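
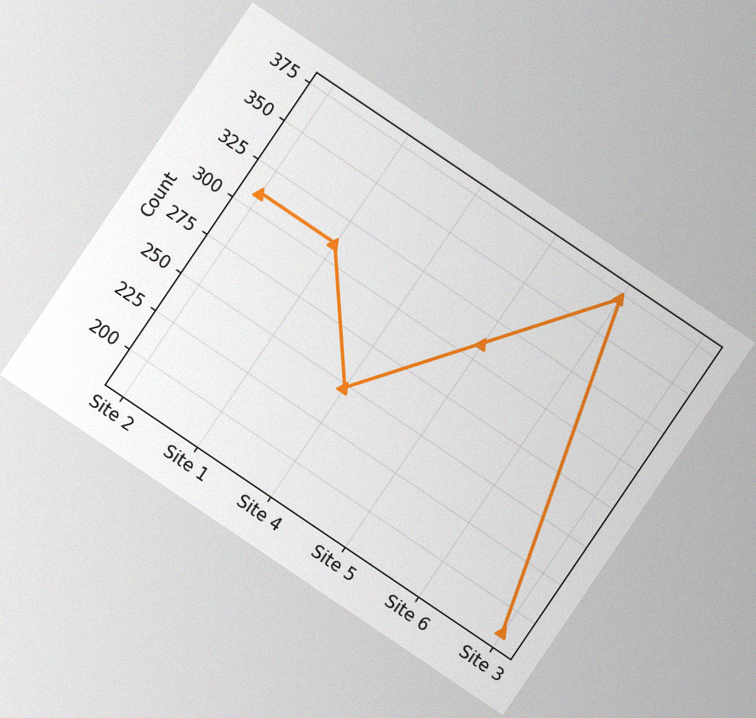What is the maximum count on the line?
The chart is tilted about 34° clockwise, with some photo noise. The highest point is at Site 6, and reading across to the y-axis gives 372.

372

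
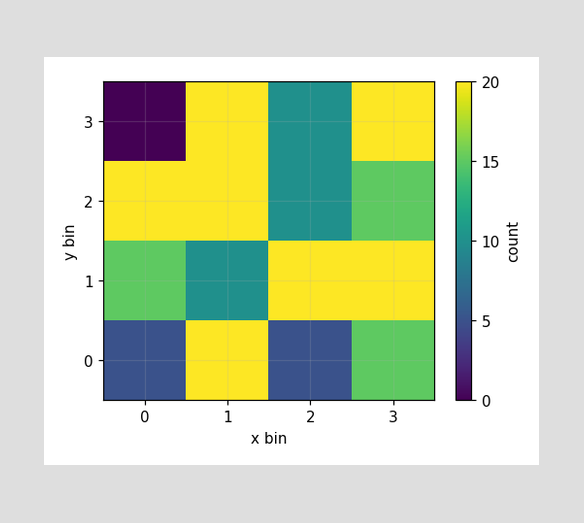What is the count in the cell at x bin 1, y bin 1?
Matching the cell (1, 1) against the colorbar gives 10.

10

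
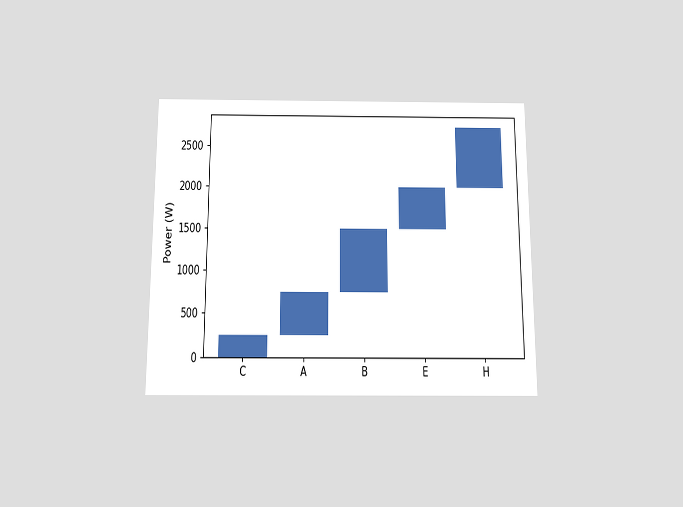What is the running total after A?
750W

The chart is viewed slightly from below. After A the running total reaches 750W.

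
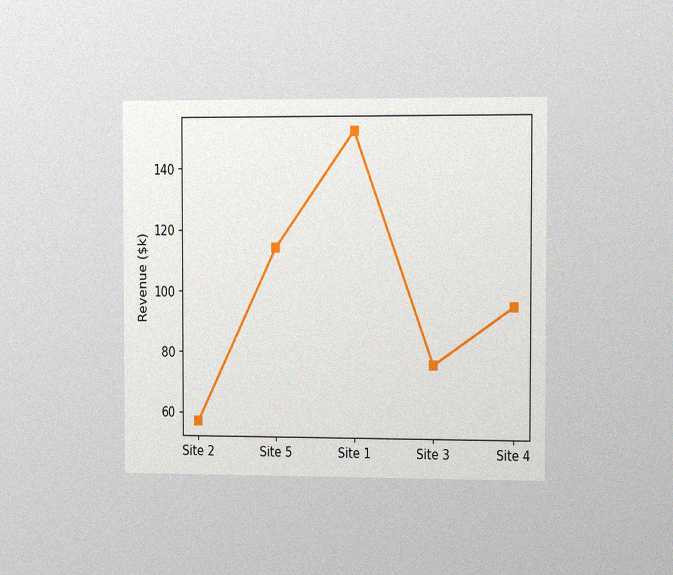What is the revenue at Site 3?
$76k

The chart is viewed slightly from the right, with some photo noise. At Site 3, the line is at $76k.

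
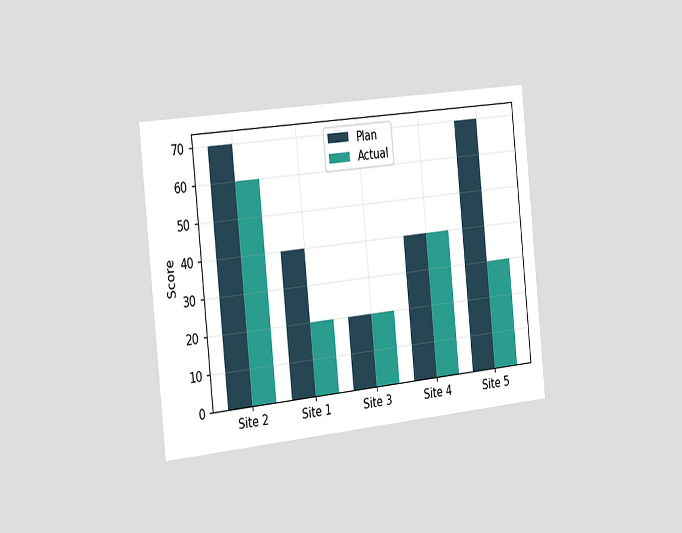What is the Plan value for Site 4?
The chart is tilted about 6° counter-clockwise and viewed slightly from the left. The Plan bar at Site 4 reaches 40 on the y-axis.

40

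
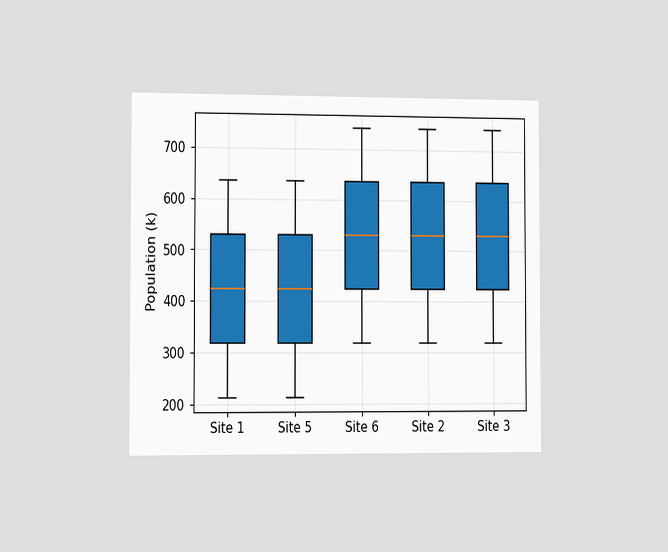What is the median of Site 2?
The chart is viewed slightly from the left. The median line in the Site 2 box sits at 530k.

530k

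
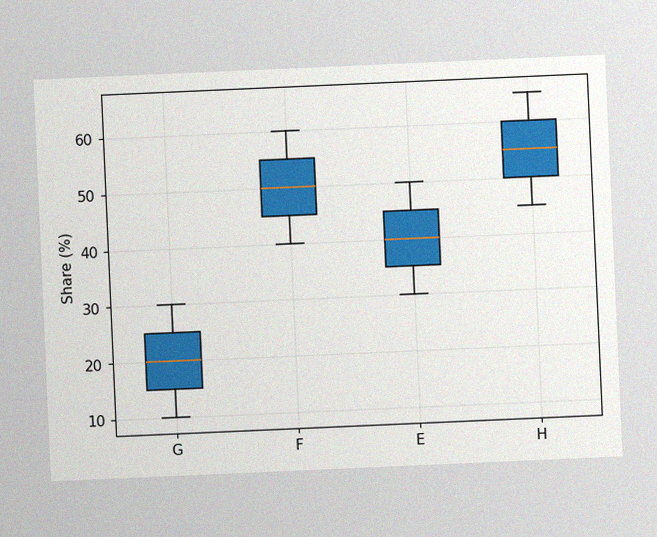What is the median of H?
The chart is tilted about 3° counter-clockwise, with some photo noise. The median line in the H box sits at 55%.

55%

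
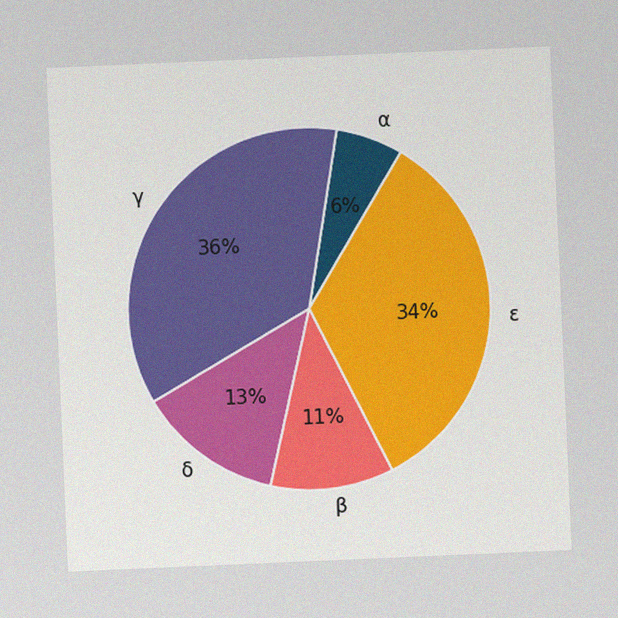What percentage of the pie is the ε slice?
The chart is tilted about 2° counter-clockwise, with some photo noise. The ε slice takes up 34% of the pie.

34%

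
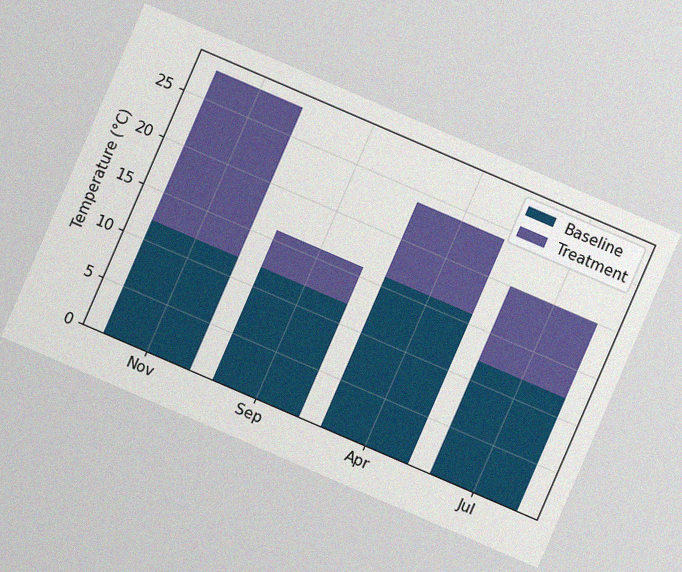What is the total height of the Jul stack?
The chart is tilted about 23° clockwise, with some photo noise. The Jul stack's top reaches 20°C on the y-axis.

20°C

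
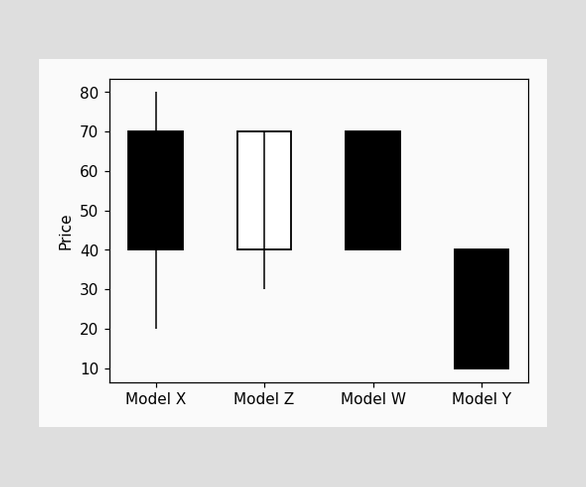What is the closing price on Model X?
The Model X candle closes at 40.

40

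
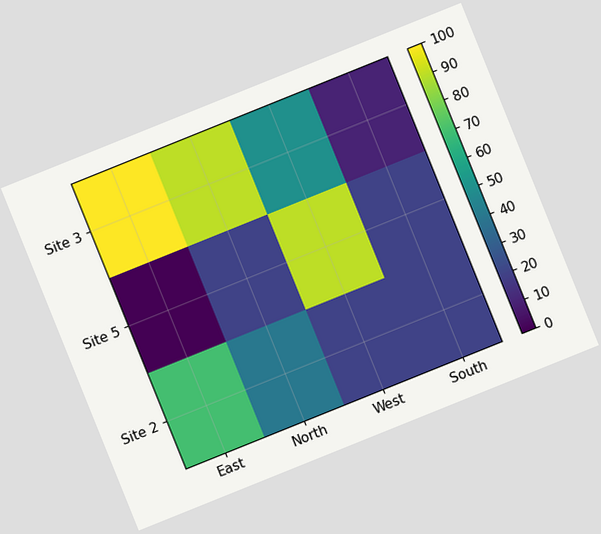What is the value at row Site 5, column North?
The chart is tilted about 22° counter-clockwise. Matching cell (Site 5, North) against the colorbar gives 20.

20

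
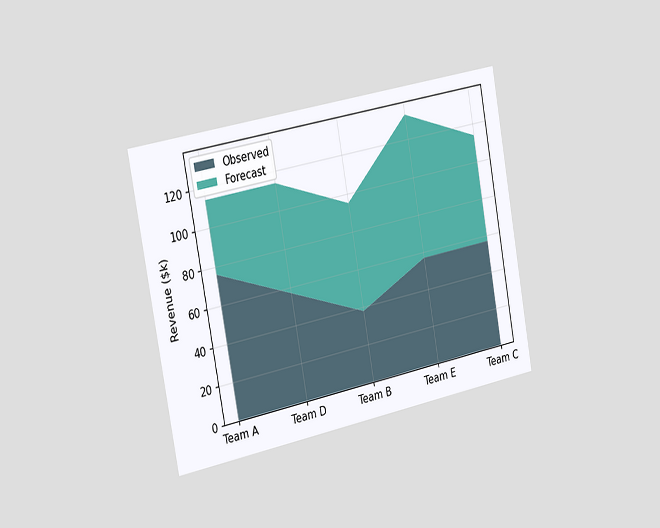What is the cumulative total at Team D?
The chart is tilted about 11° counter-clockwise and viewed slightly from the left. The stacked total at Team D reaches $114k.

$114k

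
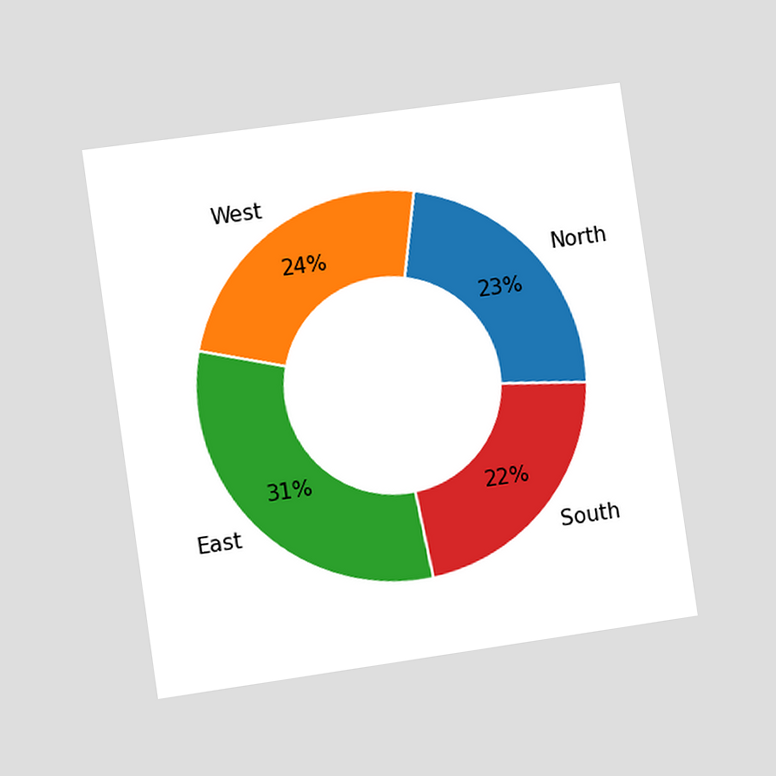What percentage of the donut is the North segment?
The chart is tilted about 8° counter-clockwise and viewed slightly from the left. The North segment takes up 23% of the ring.

23%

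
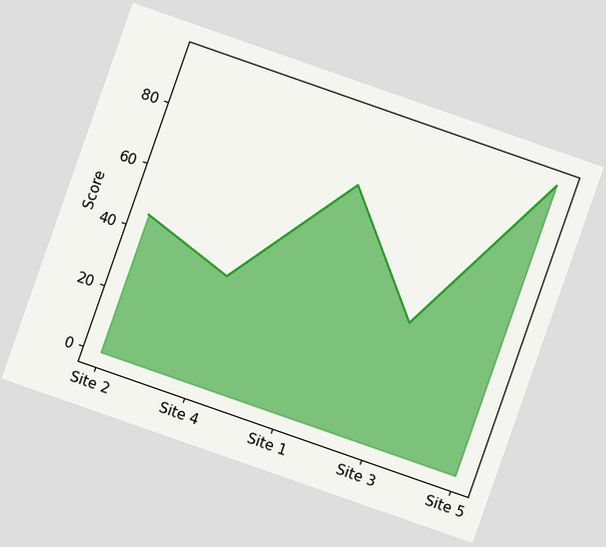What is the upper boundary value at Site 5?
The chart is tilted about 19° clockwise. At Site 5 the upper boundary is at 95.

95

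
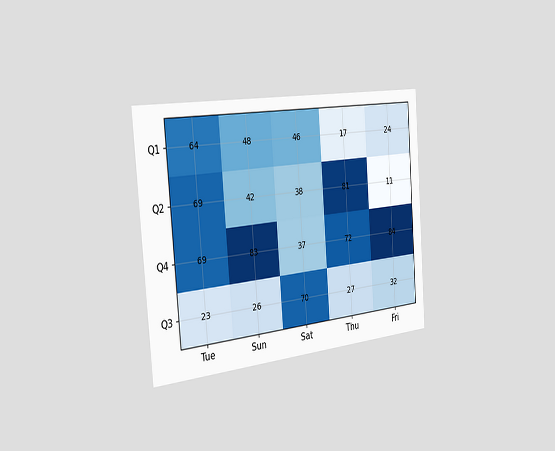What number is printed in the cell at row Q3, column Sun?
The chart is tilted about 4° counter-clockwise and viewed slightly from the left. The (Q3, Sun) cell reads 26.

26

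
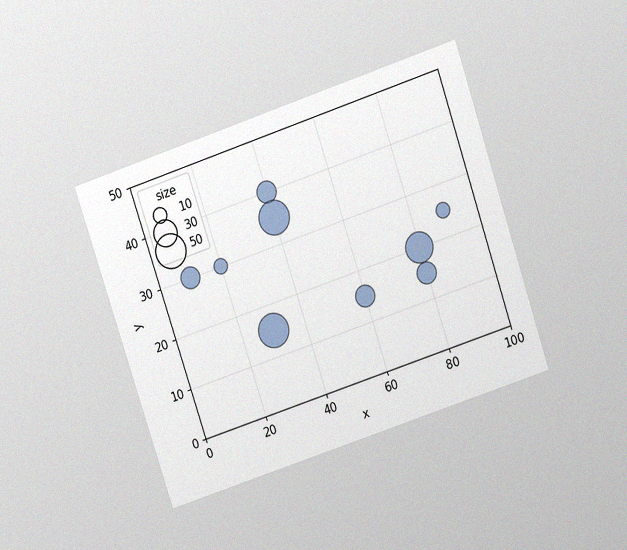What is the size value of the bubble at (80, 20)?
The chart is tilted about 19° counter-clockwise and viewed slightly from above, with some photo noise. Matching the bubble at (80, 20) against the size legend gives 40.

40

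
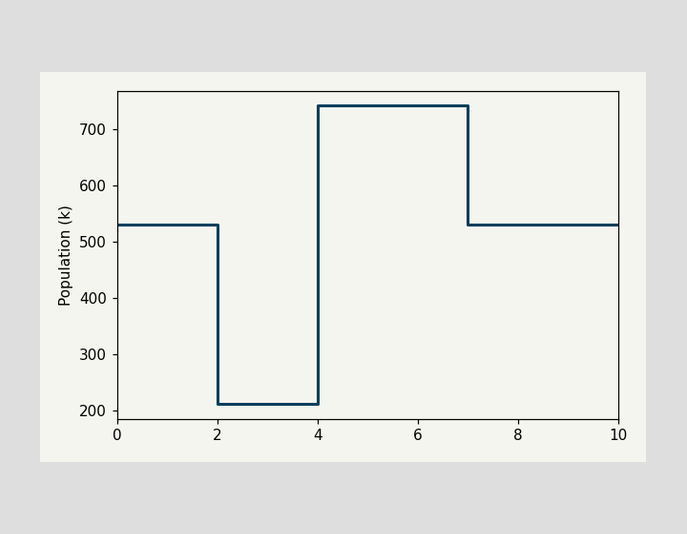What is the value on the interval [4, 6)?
742k

On [4, 6) the step sits at 742k.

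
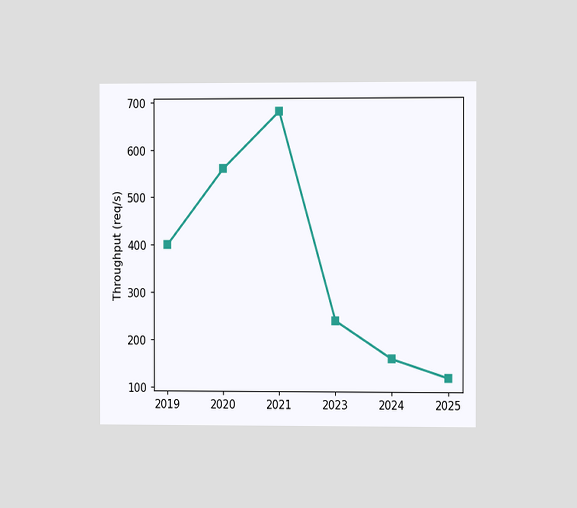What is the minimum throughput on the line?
120req/s

The chart is viewed slightly from the right. The lowest point is at 2025, and reading across to the y-axis gives 120req/s.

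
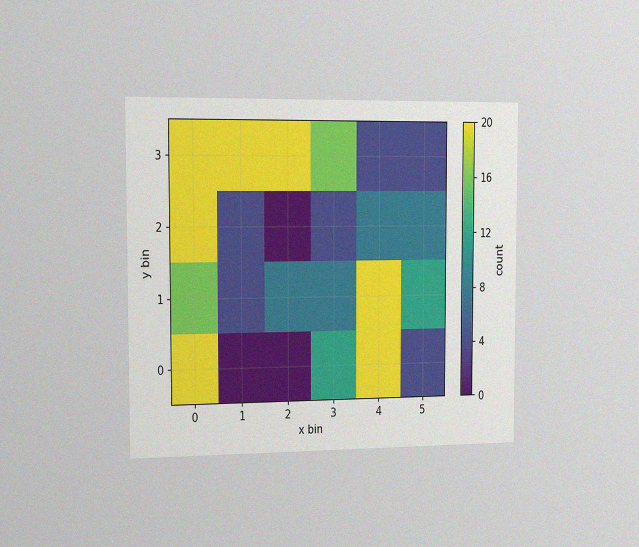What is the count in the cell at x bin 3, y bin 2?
The chart is viewed slightly from the left, with some photo noise. Matching the cell (3, 2) against the colorbar gives 4.

4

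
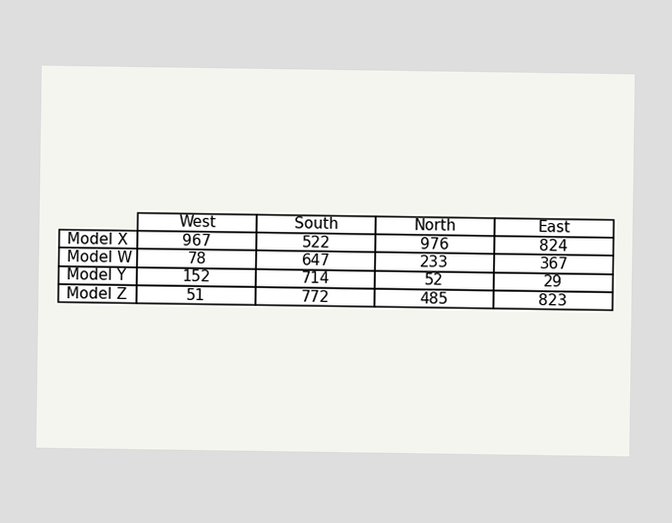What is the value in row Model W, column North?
The (Model W, North) cell reads 233.

233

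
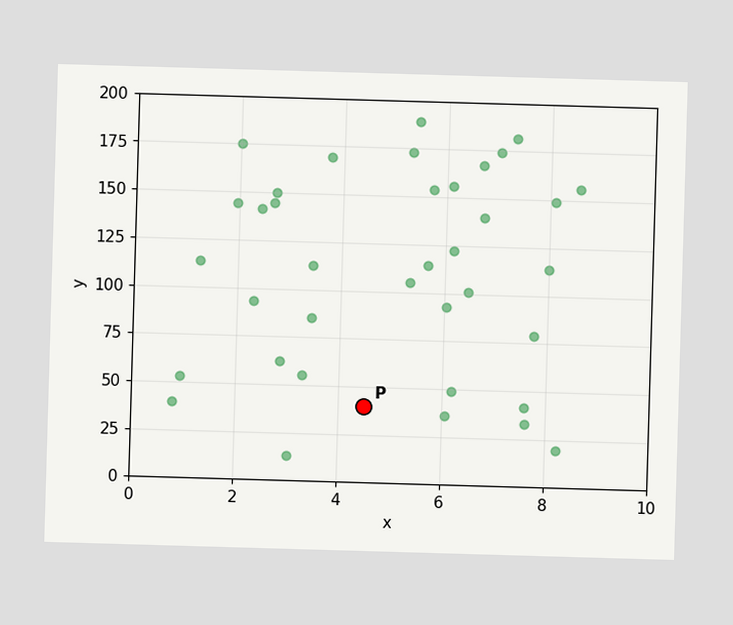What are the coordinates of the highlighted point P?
(4.5, 40)

Following the gridlines from P to each axis, P sits at (4.5, 40).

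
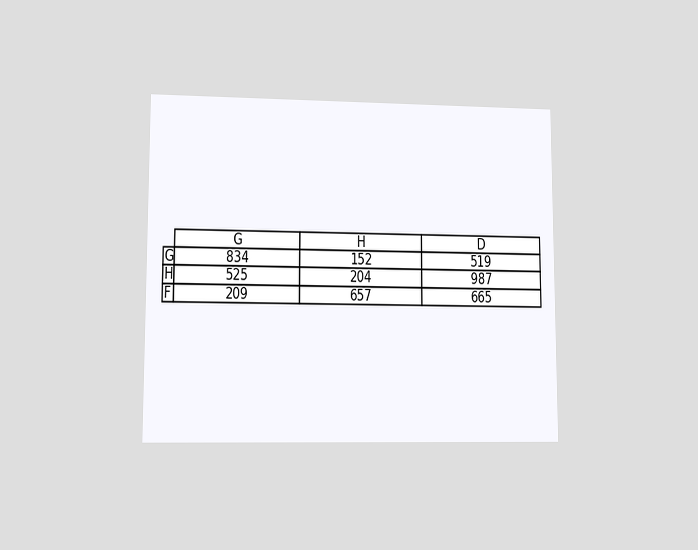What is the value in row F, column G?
The chart is viewed at a slight angle. The (F, G) cell reads 209.

209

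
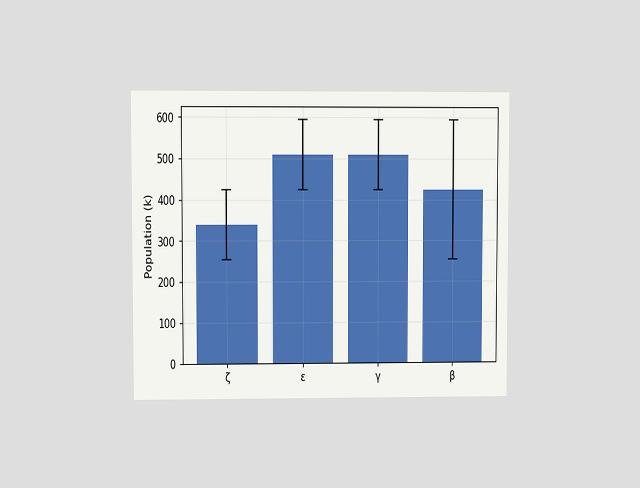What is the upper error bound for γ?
595k

The chart is viewed at a slight angle. The γ bar's upper whisker reaches 595k.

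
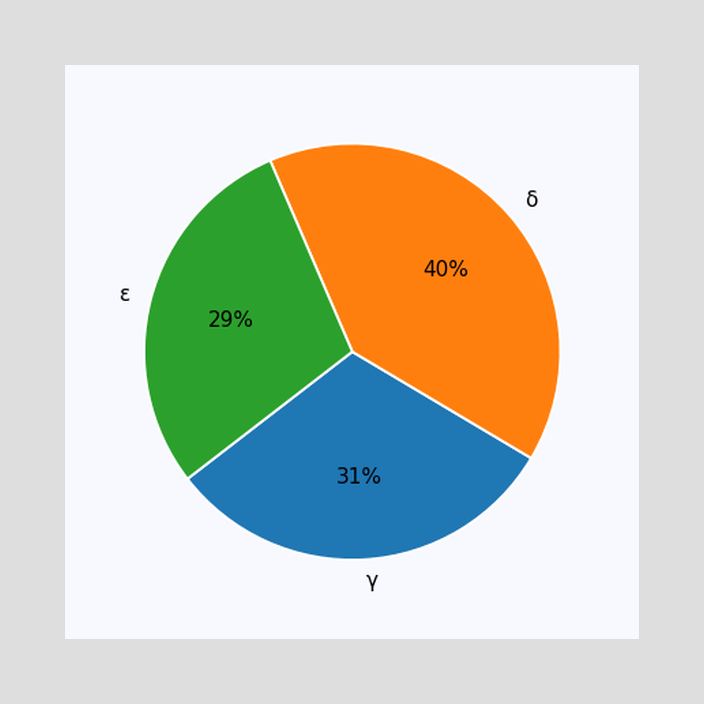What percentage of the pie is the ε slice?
29%

The ε slice takes up 29% of the pie.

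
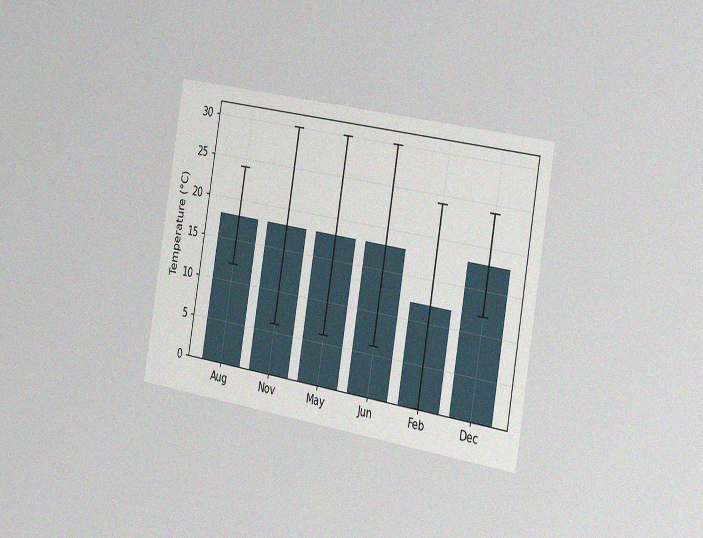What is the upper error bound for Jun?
30°C

The chart is tilted about 10° clockwise and viewed slightly from the right, with some photo noise. The Jun bar's upper whisker reaches 30°C.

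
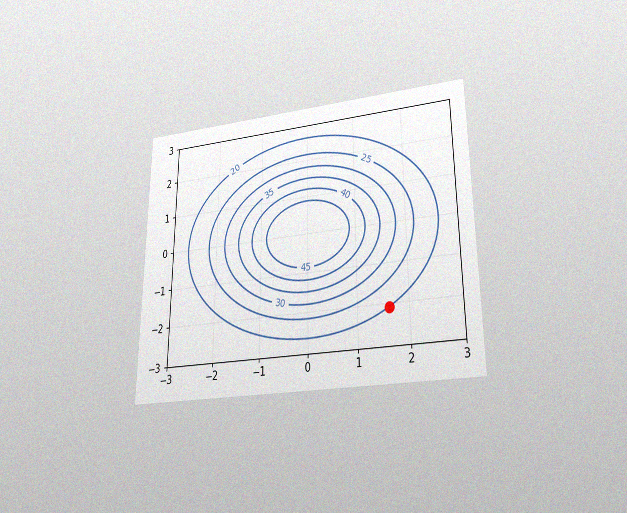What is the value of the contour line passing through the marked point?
The chart is viewed at a slight angle, with some photo noise. The marked point sits on the contour labelled 20.

20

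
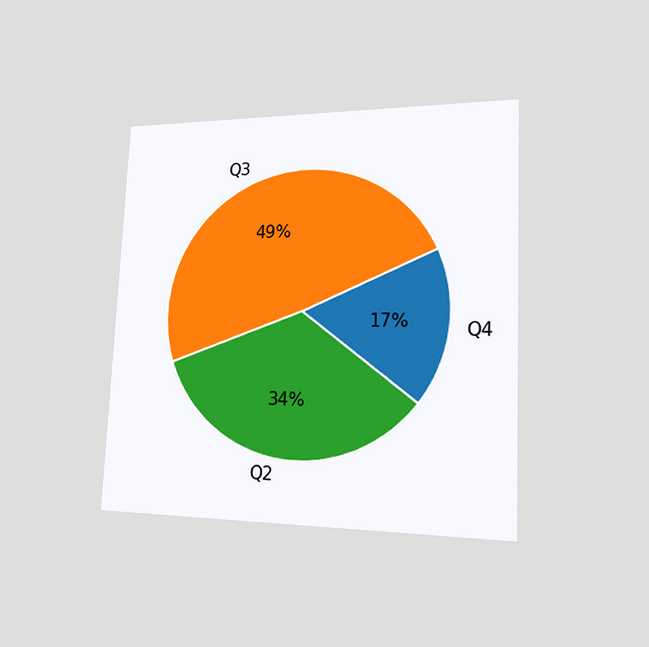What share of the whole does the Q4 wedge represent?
17%

The chart is tilted about 3° clockwise and viewed slightly from the right. The Q4 slice takes up 17% of the pie.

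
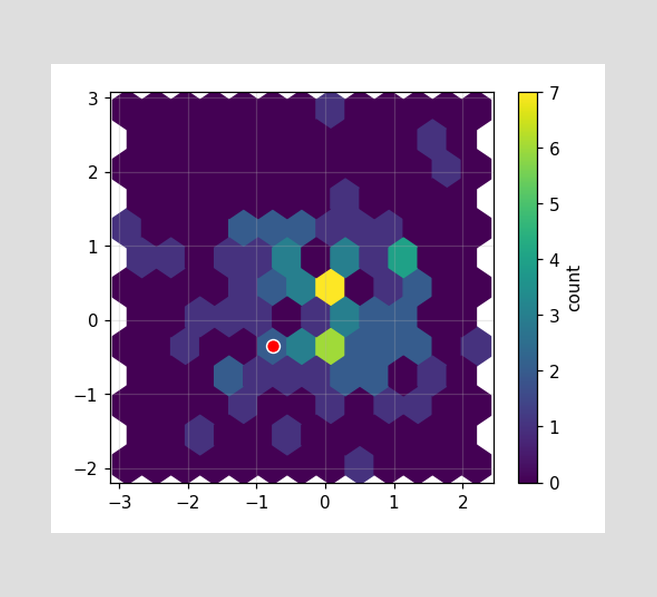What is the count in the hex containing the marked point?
2

The marked hex reads 2 on the colorbar.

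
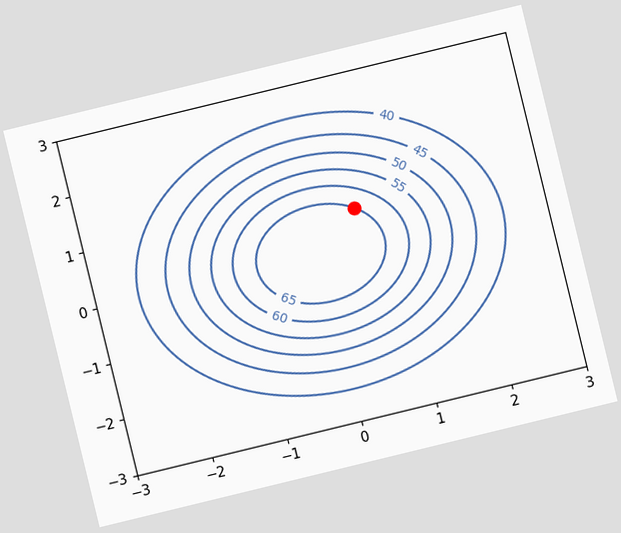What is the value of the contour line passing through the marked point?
65

The chart is tilted about 14° counter-clockwise. The marked point sits on the contour labelled 65.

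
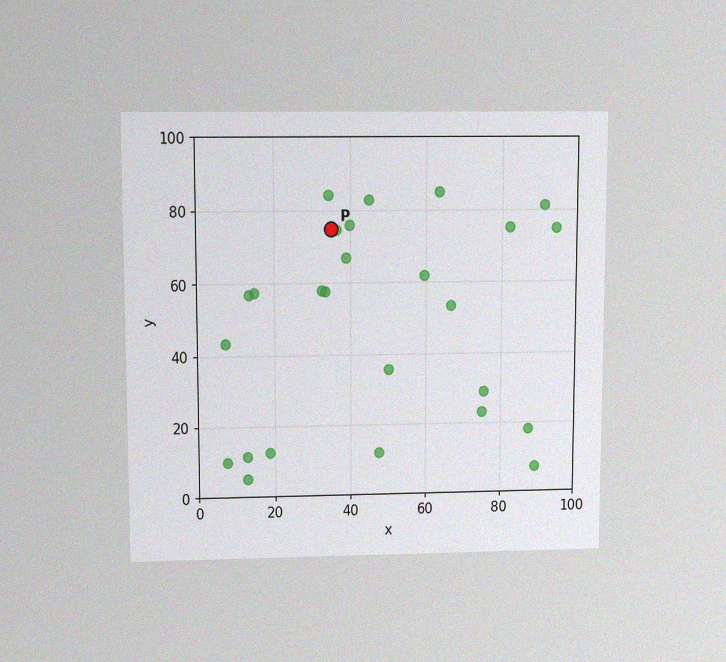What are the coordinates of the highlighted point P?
The chart is viewed slightly from above, with some photo noise. Following the gridlines from P to each axis, P sits at (35, 75).

(35, 75)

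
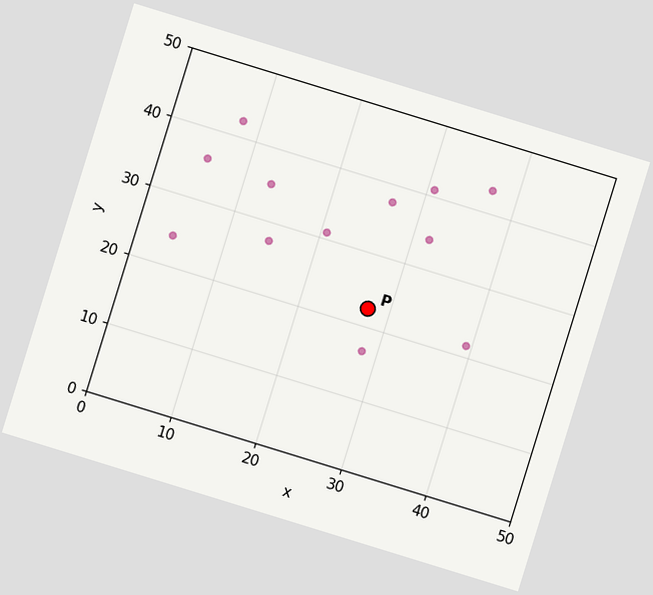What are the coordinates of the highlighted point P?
(27.5, 22.5)

The chart is tilted about 17° clockwise. Following the gridlines from P to each axis, P sits at (27.5, 22.5).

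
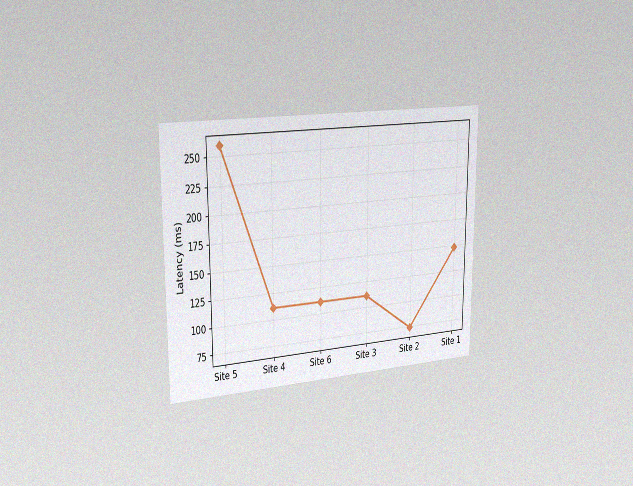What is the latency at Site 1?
148ms

The chart is viewed slightly from the left, with some photo noise. At Site 1, the line is at 148ms.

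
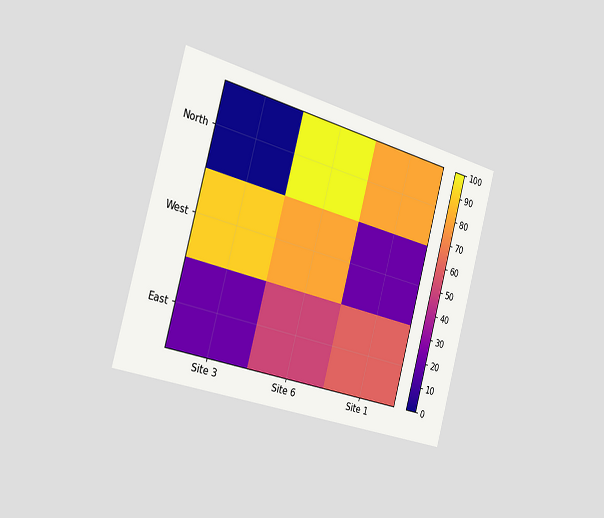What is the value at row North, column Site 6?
100

The chart is tilted about 15° clockwise and viewed slightly from the left. Matching cell (North, Site 6) against the colorbar gives 100.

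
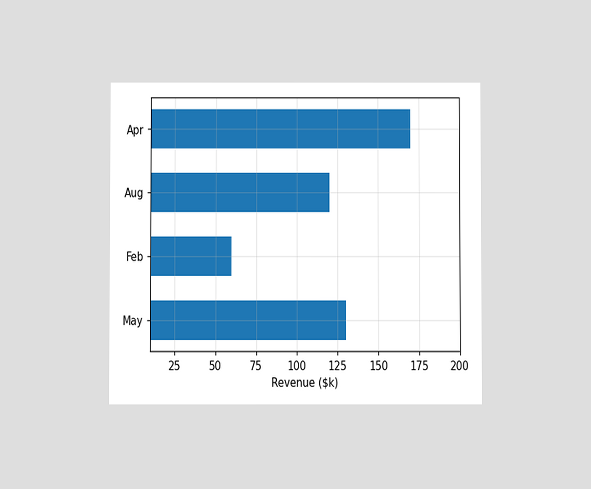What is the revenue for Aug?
$120k

The chart is viewed at a slight angle. Reading along the chart's x-axis, the Aug bar reaches $120k.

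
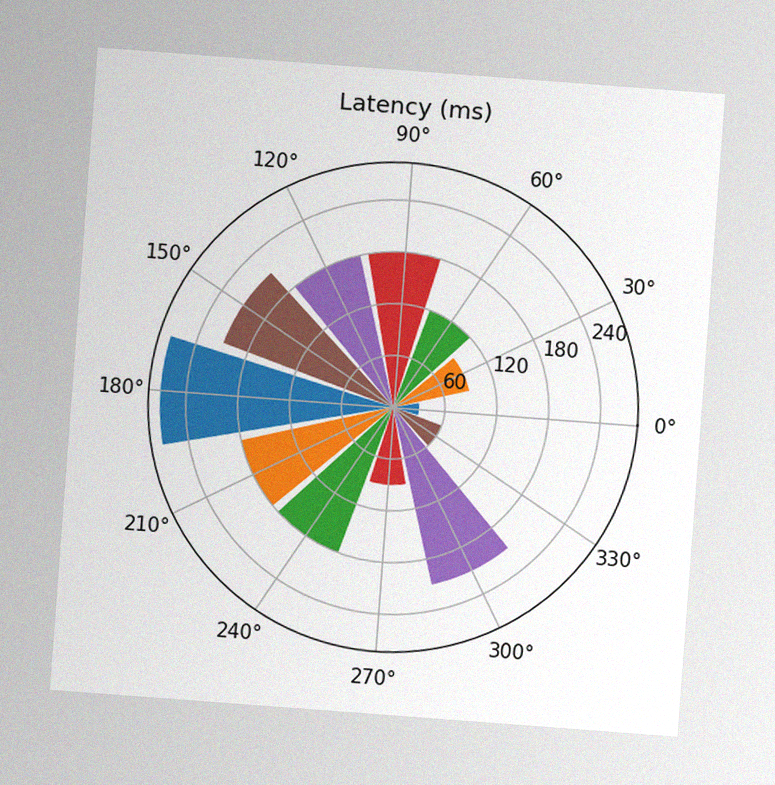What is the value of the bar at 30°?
The chart is tilted about 4° clockwise, with some photo noise. The bar at 30° reaches 90ms on the radial axis.

90ms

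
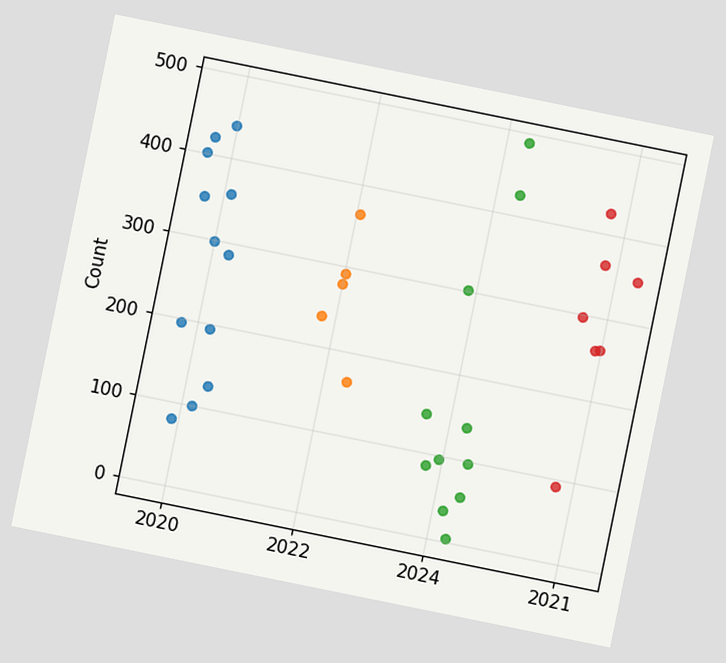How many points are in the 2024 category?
The chart is tilted about 11° clockwise. Counting the markers in the 2024 column gives 11.

11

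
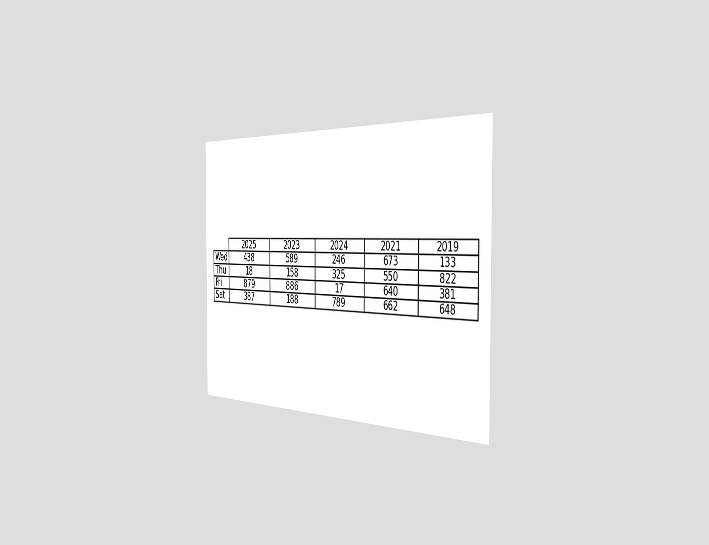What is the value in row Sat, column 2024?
789

The chart is viewed slightly from the right. The (Sat, 2024) cell reads 789.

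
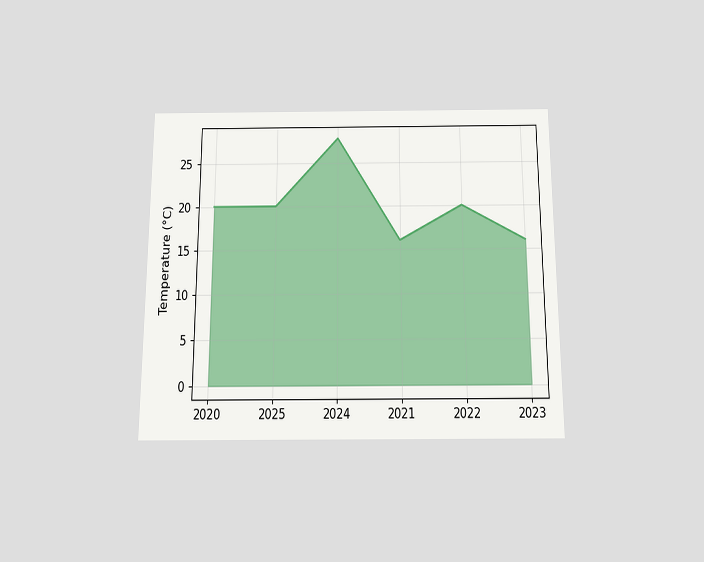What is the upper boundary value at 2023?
The chart is viewed slightly from below. At 2023 the upper boundary is at 16°C.

16°C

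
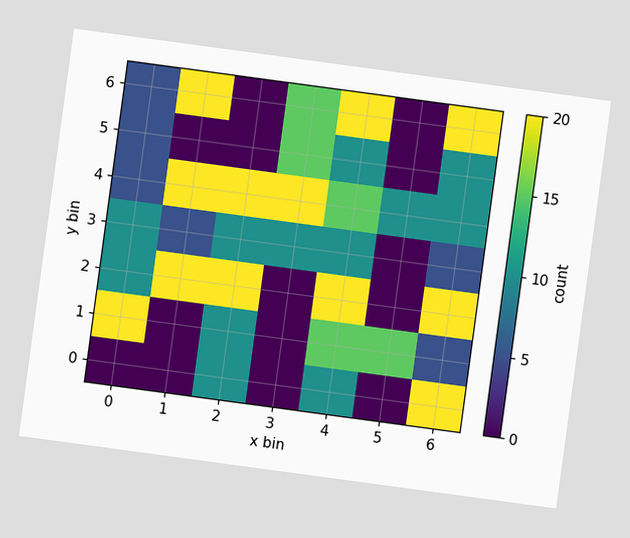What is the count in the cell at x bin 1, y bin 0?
The chart is tilted about 8° clockwise. Matching the cell (1, 0) against the colorbar gives 0.

0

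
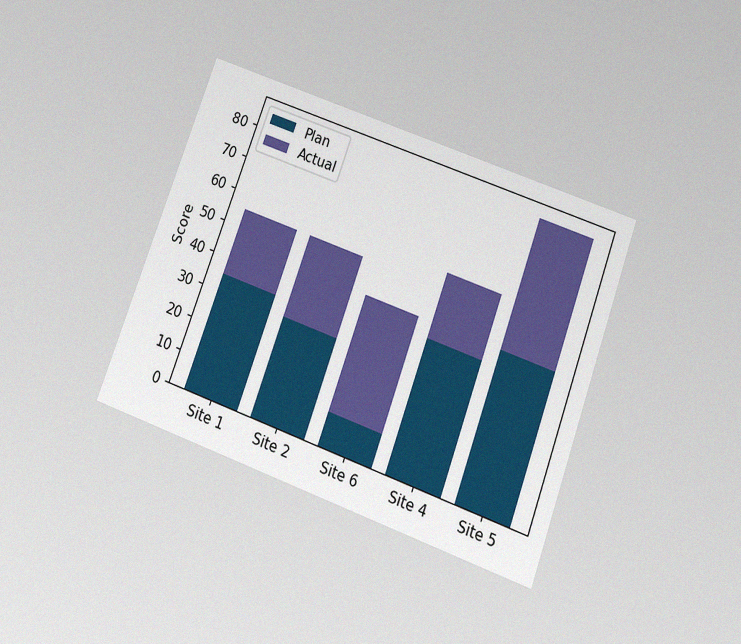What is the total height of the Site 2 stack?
55

The chart is tilted about 20° clockwise and viewed slightly from below, with some photo noise. The Site 2 stack's top reaches 55 on the y-axis.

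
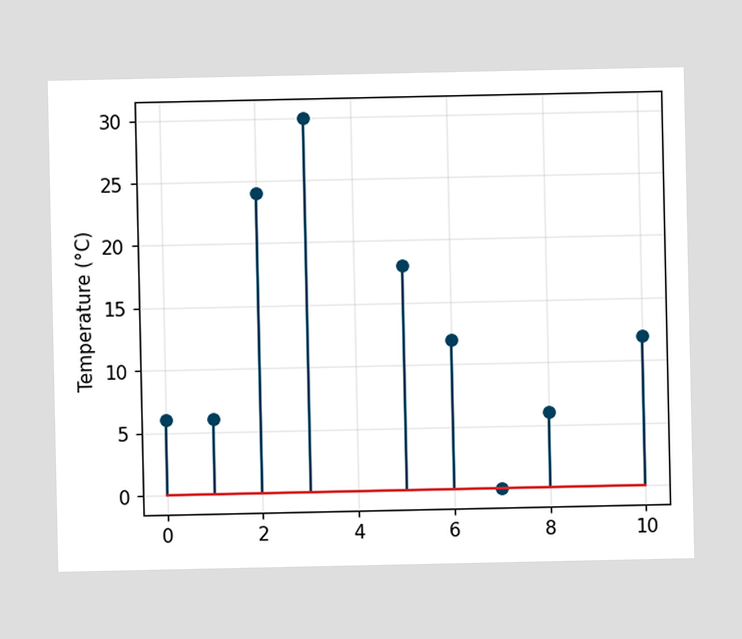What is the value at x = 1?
6°C

The stem at x=1 reaches 6°C.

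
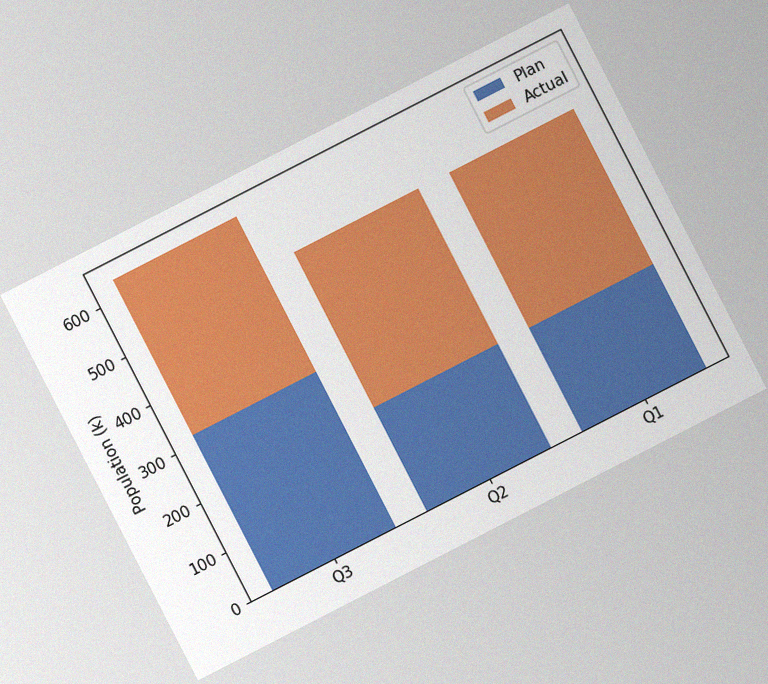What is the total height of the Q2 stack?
The chart is tilted about 27° counter-clockwise, with some photo noise. The Q2 stack's top reaches 530k on the y-axis.

530k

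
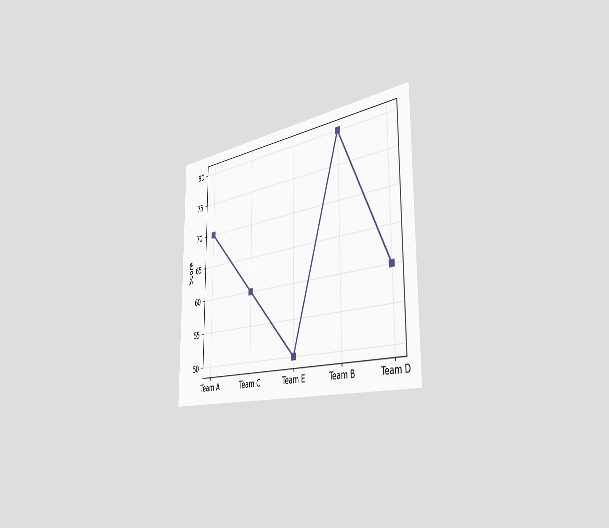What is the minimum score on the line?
50

The chart is viewed slightly from the right. The lowest point is at Team E, and reading across to the y-axis gives 50.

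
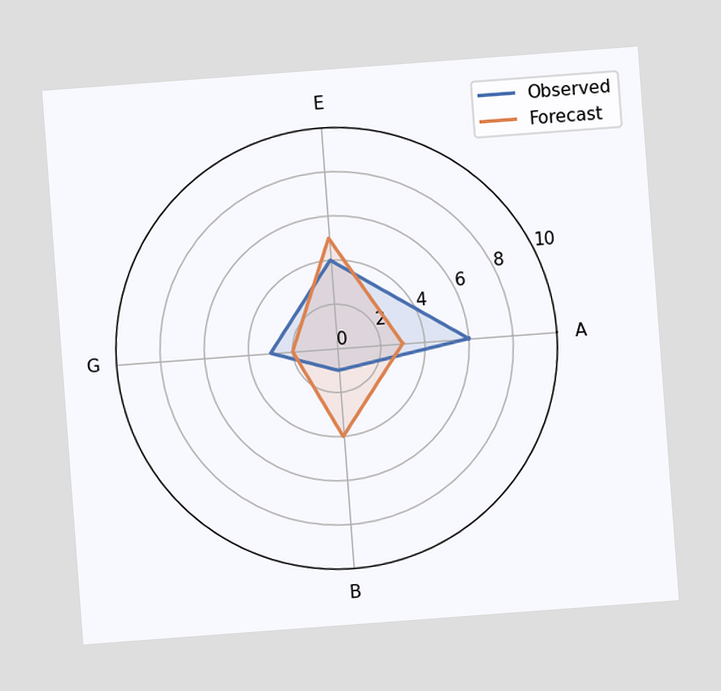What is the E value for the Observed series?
The chart is tilted about 4° counter-clockwise. On the E axis, Observed reaches 4.

4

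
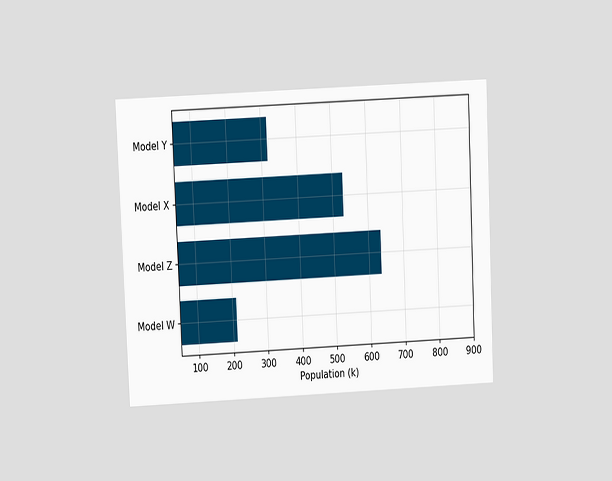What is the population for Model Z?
636k

The chart is tilted about 3° counter-clockwise and viewed at a slight angle. Reading along the chart's x-axis, the Model Z bar reaches 636k.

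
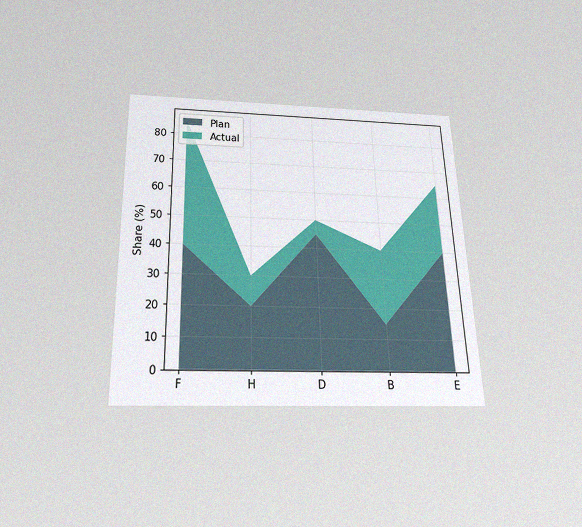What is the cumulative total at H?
The chart is viewed slightly from below, with some photo noise. The stacked total at H reaches 30%.

30%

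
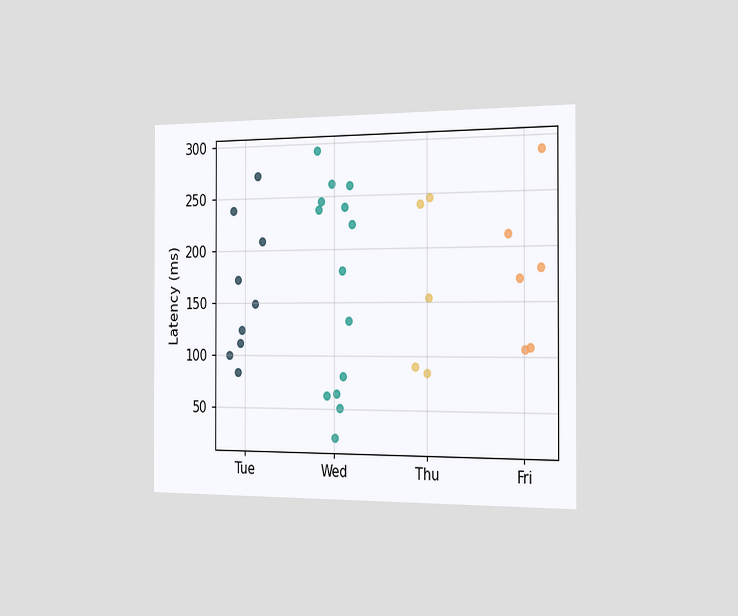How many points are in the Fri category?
The chart is viewed slightly from the right. Counting the markers in the Fri column gives 6.

6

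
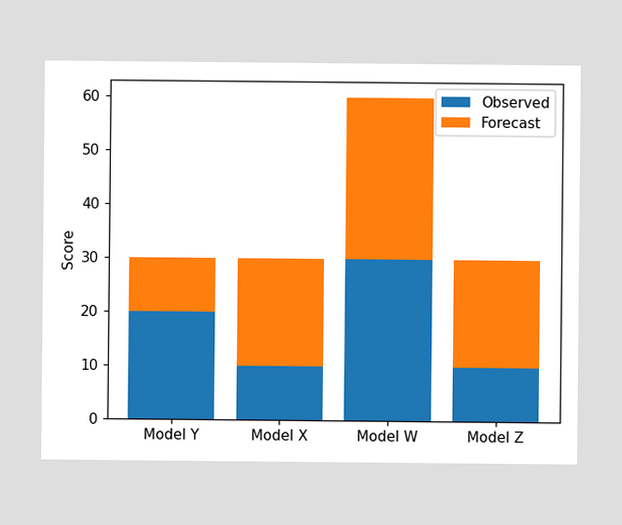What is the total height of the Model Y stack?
30

The Model Y stack's top reaches 30 on the y-axis.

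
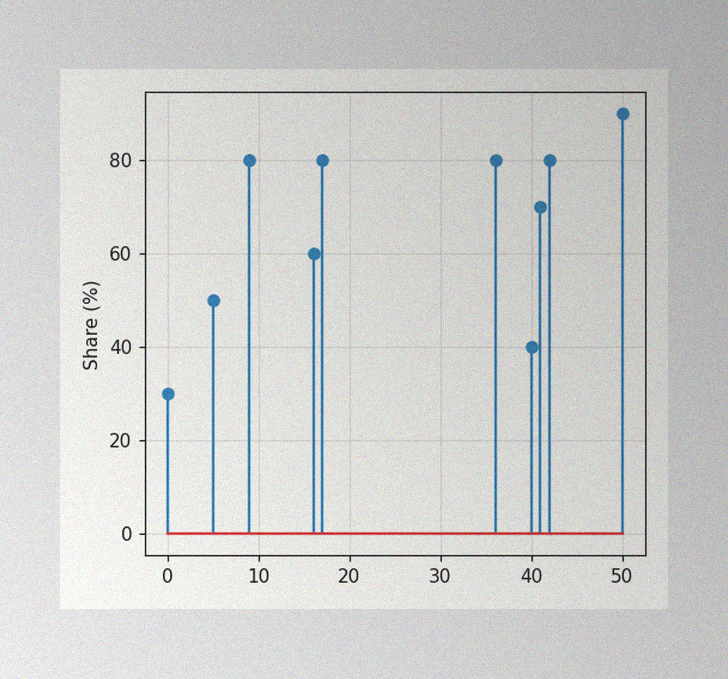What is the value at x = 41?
70%

The image has some photo noise and uneven lighting. The stem at x=41 reaches 70%.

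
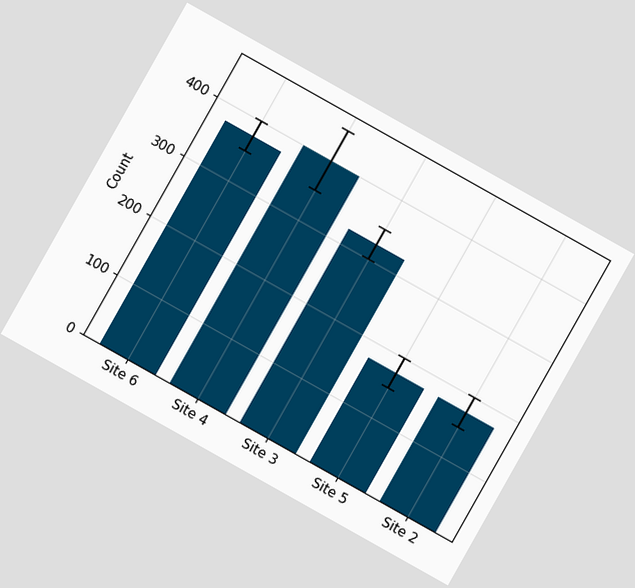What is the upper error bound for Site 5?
The chart is tilted about 29° clockwise. The Site 5 bar's upper whisker reaches 200.

200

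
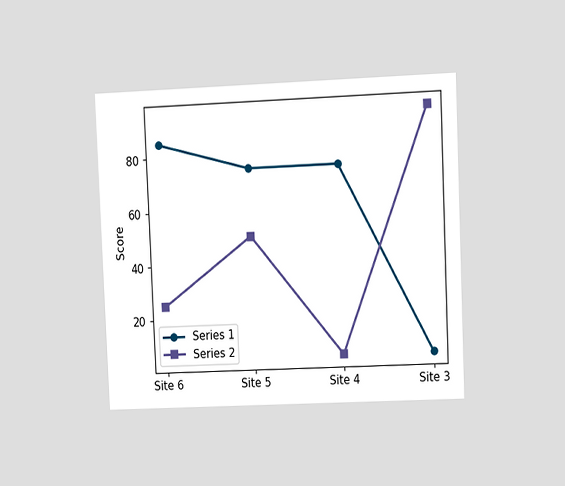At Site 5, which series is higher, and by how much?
Series 1, by 25

The chart is tilted about 2° counter-clockwise and viewed at a slight angle. At Site 5, Series 1 sits above the other line by 25.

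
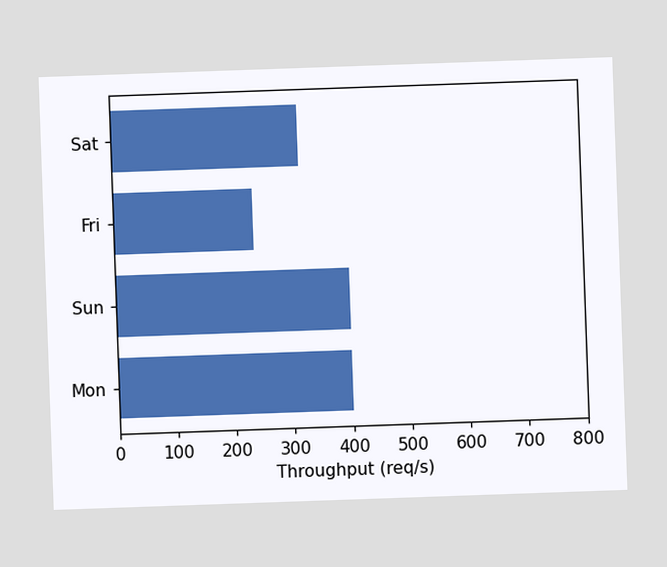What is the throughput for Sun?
400req/s

The chart is tilted about 2° counter-clockwise. Reading along the chart's x-axis, the Sun bar reaches 400req/s.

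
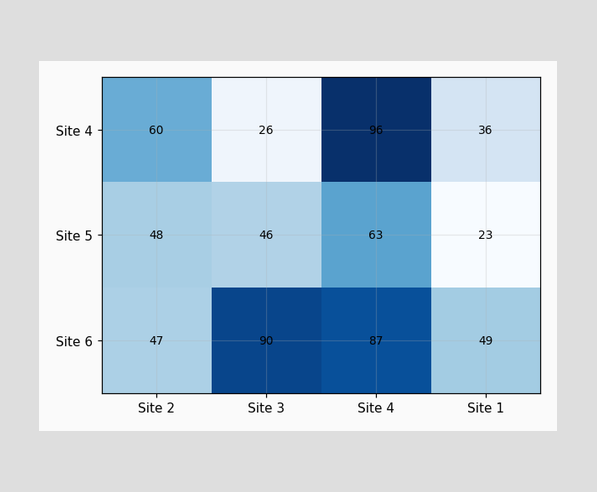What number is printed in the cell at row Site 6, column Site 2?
47

The (Site 6, Site 2) cell reads 47.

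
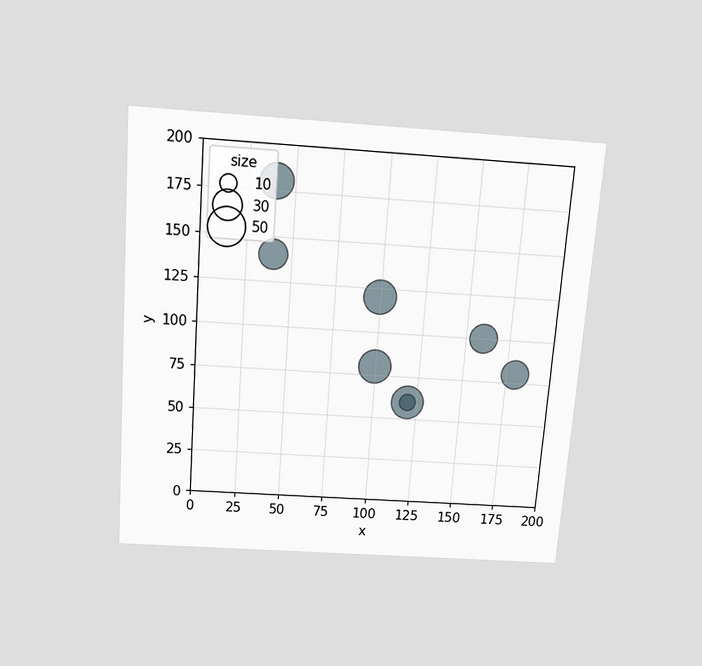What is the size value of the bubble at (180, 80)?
30

The chart is tilted about 4° clockwise and viewed slightly from above. Matching the bubble at (180, 80) against the size legend gives 30.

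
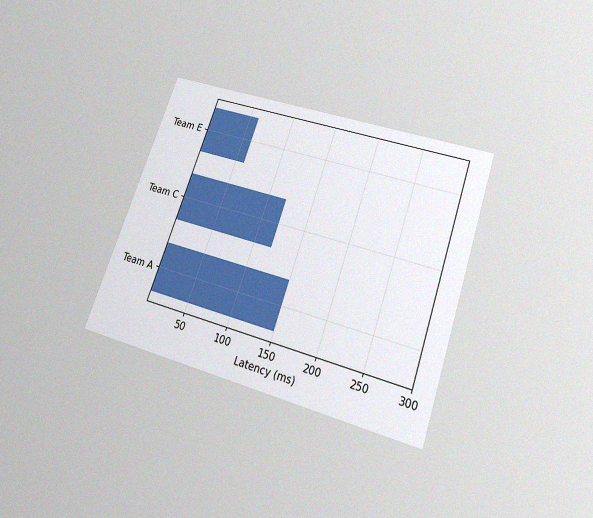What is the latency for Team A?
The chart is tilted about 19° clockwise and viewed slightly from below, with some photo noise. Reading along the chart's x-axis, the Team A bar reaches 150ms.

150ms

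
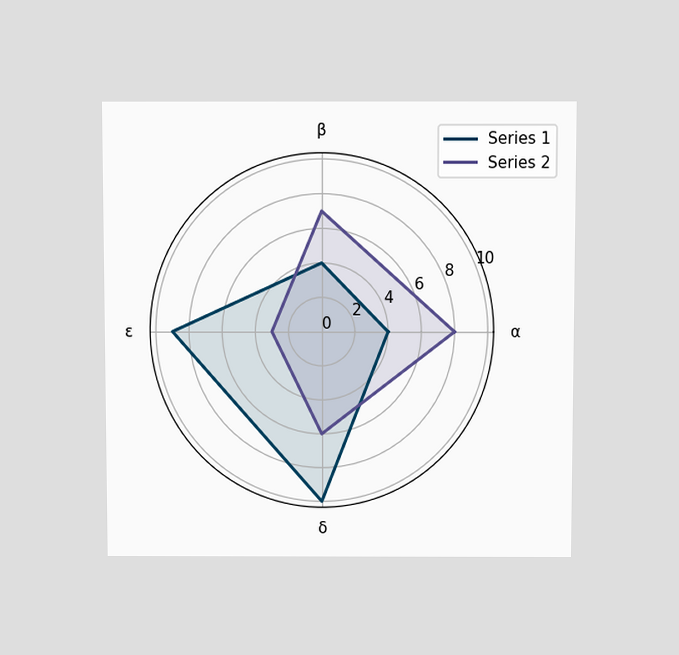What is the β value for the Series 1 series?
4

The chart is viewed slightly from above. On the β axis, Series 1 reaches 4.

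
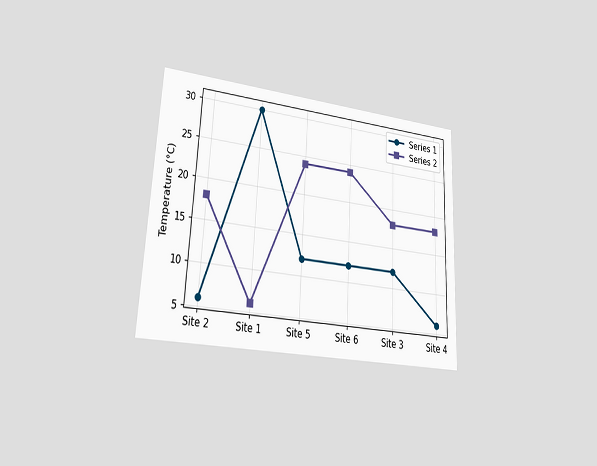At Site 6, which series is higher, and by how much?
The chart is tilted about 3° clockwise and viewed at a slight angle. At Site 6, Series 2 sits above the other line by 12°C.

Series 2, by 12°C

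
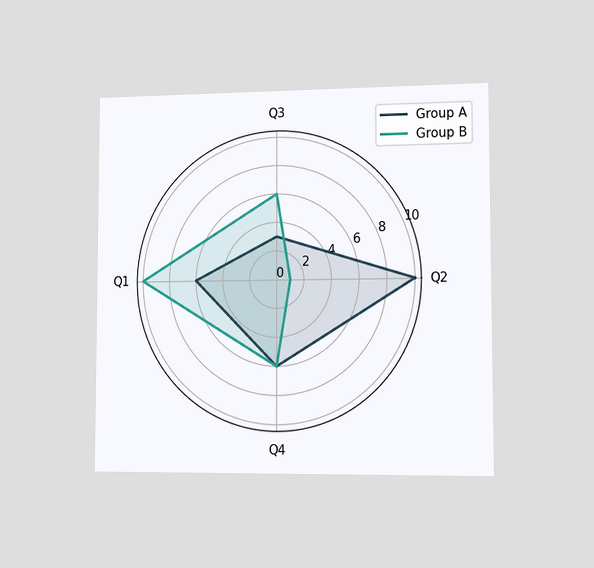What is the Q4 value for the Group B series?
6

The chart is viewed slightly from the right. On the Q4 axis, Group B reaches 6.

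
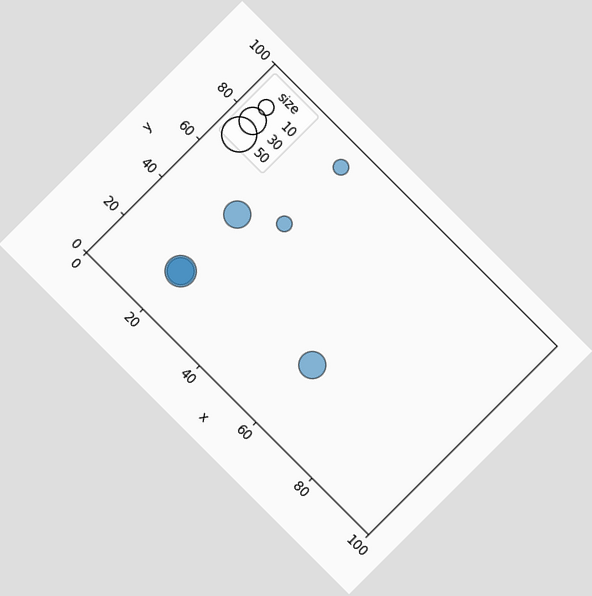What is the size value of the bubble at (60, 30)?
30

The chart is tilted about 45° clockwise. Matching the bubble at (60, 30) against the size legend gives 30.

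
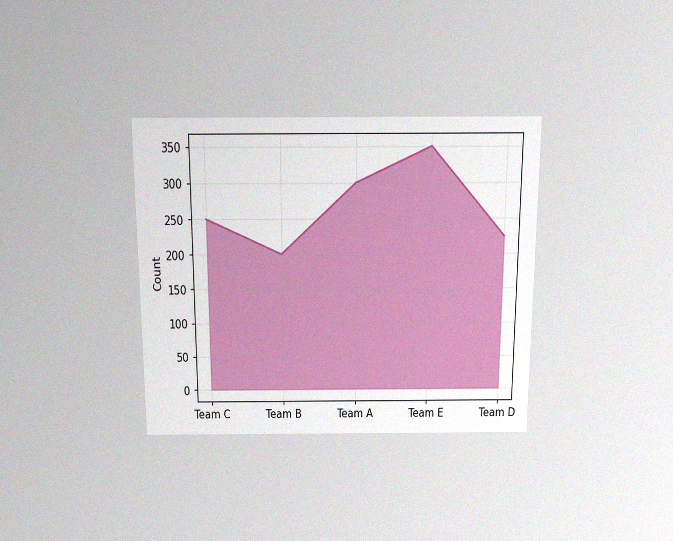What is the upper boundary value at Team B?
200

The chart is viewed slightly from above, with some photo noise. At Team B the upper boundary is at 200.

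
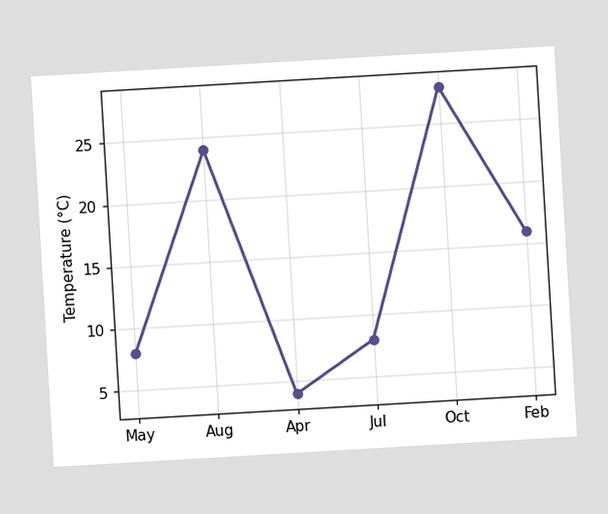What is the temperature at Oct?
The chart is tilted about 3° counter-clockwise. At Oct, the line is at 28°C.

28°C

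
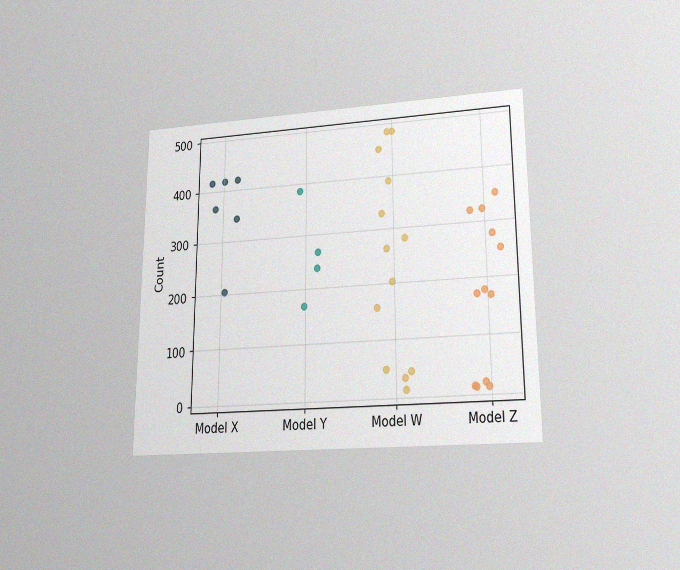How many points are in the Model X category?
The chart is viewed slightly from below, with some photo noise. Counting the markers in the Model X column gives 6.

6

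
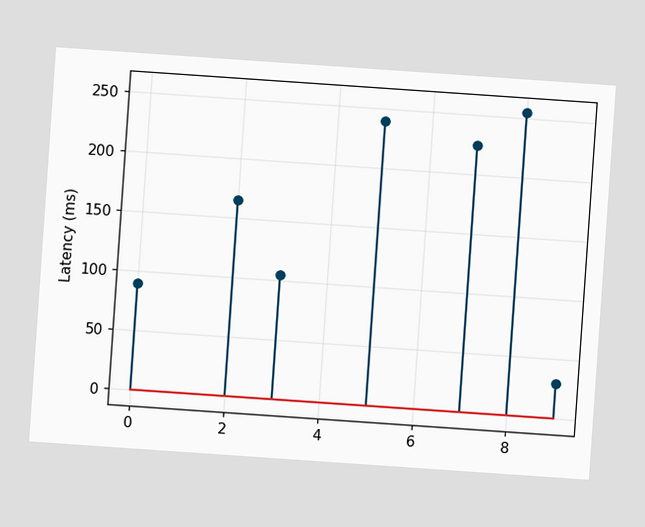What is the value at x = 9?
The chart is tilted about 4° clockwise. The stem at x=9 reaches 30ms.

30ms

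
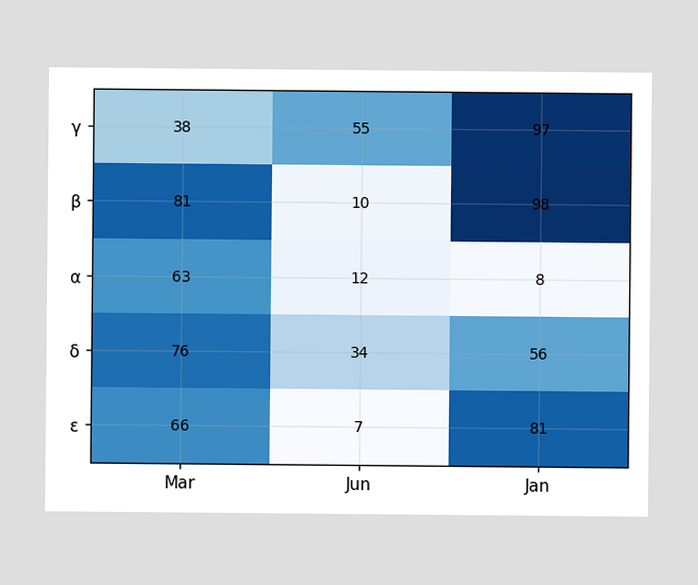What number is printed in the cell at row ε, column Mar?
The (ε, Mar) cell reads 66.

66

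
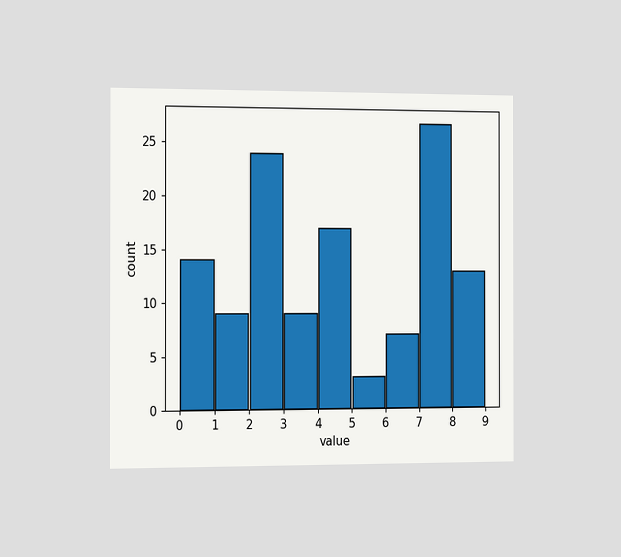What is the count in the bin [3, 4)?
9

The chart is viewed slightly from the left. The [3, 4) bin has height 9.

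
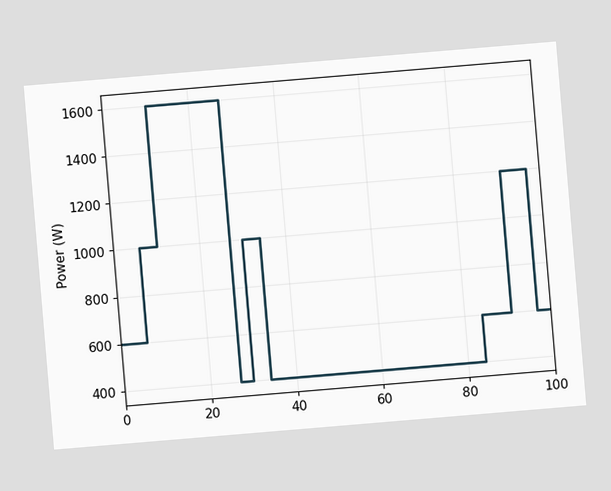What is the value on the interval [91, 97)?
1200W

The chart is tilted about 5° counter-clockwise. On [91, 97) the step sits at 1200W.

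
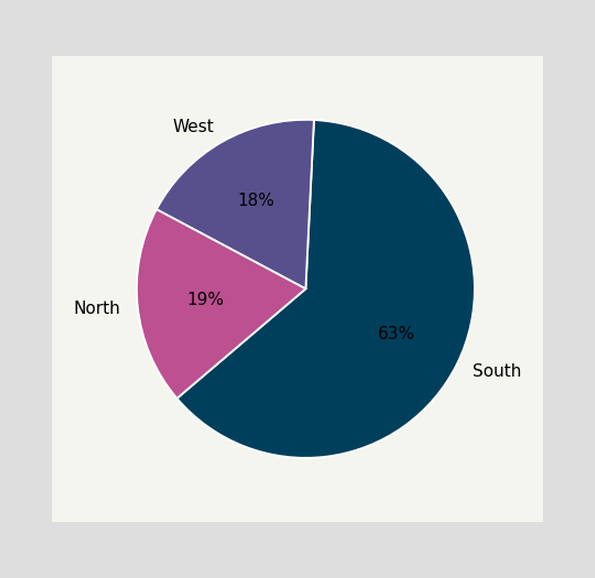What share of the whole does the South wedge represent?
The South slice takes up 63% of the pie.

63%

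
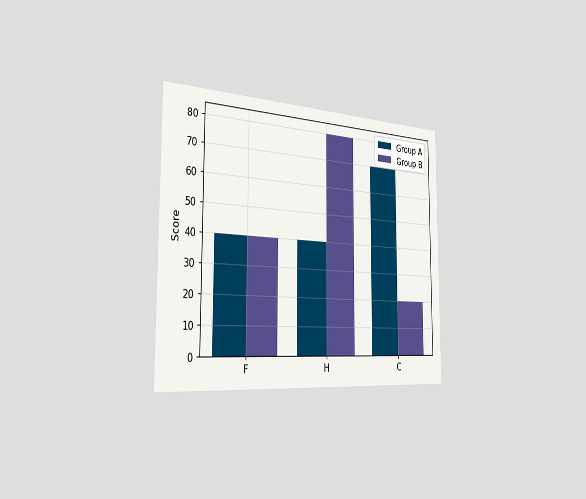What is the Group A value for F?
40

The chart is viewed slightly from the left. The Group A bar at F reaches 40 on the y-axis.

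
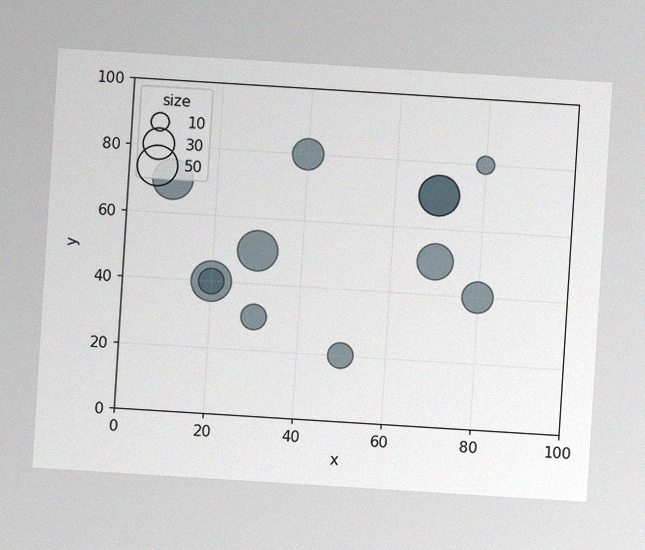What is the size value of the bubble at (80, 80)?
The chart is tilted about 4° clockwise, with some photo noise. Matching the bubble at (80, 80) against the size legend gives 10.

10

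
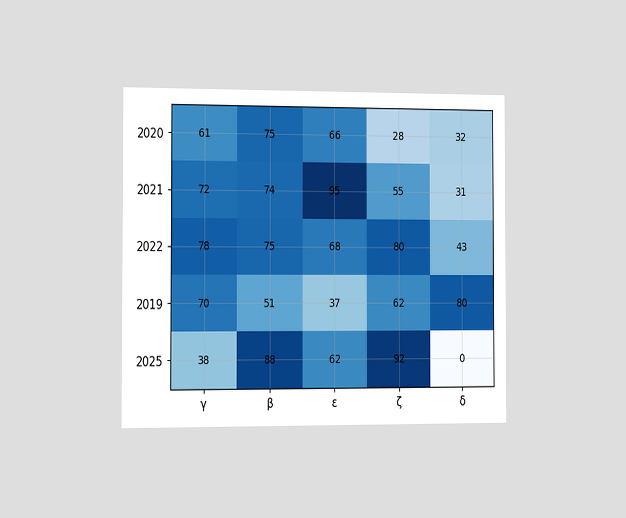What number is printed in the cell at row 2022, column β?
75

The chart is viewed slightly from the left. The (2022, β) cell reads 75.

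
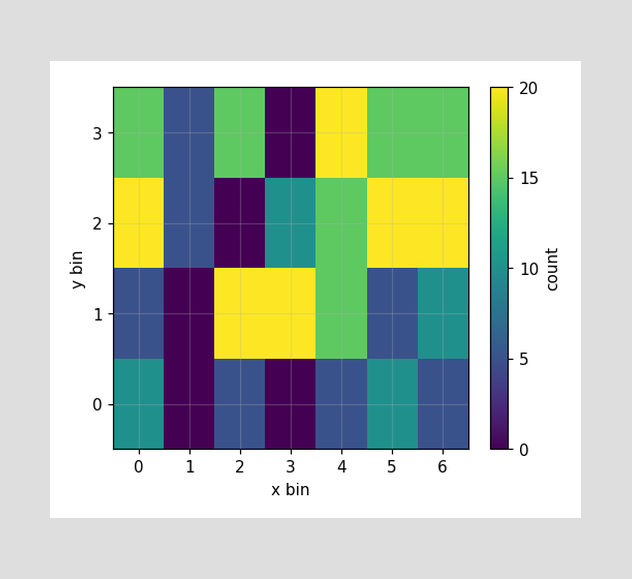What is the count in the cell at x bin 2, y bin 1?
20

Matching the cell (2, 1) against the colorbar gives 20.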